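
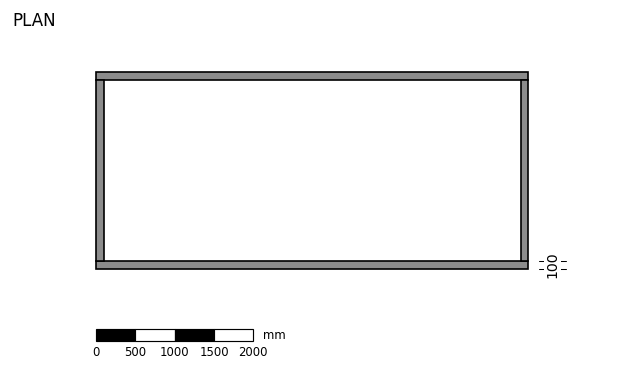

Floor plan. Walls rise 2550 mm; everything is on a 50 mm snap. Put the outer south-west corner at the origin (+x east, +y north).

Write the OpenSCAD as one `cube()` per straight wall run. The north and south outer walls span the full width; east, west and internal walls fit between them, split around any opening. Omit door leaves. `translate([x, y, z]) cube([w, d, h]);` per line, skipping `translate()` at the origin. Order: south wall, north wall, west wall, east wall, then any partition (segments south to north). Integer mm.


cube([5500, 100, 2550]);
translate([0, 2400, 0]) cube([5500, 100, 2550]);
translate([0, 100, 0]) cube([100, 2300, 2550]);
translate([5400, 100, 0]) cube([100, 2300, 2550]);


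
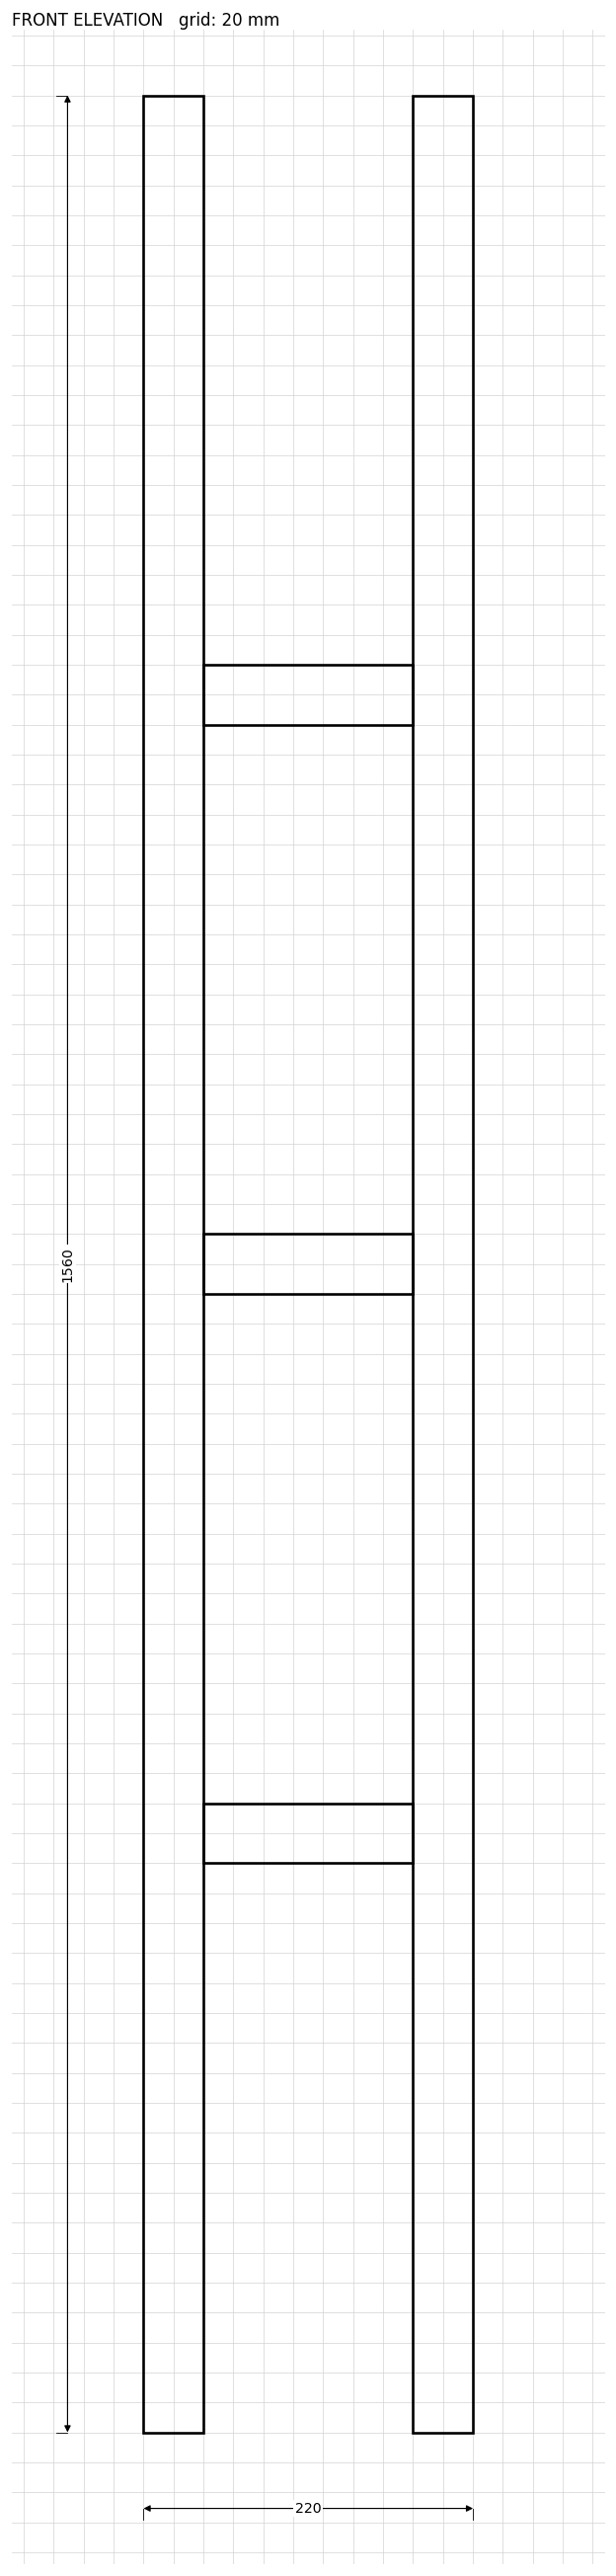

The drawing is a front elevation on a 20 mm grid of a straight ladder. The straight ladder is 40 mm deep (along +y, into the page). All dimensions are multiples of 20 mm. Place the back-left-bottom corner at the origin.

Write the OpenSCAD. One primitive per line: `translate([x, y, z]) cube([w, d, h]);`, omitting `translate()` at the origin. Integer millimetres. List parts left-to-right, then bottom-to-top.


cube([40, 40, 1560]);
translate([40, 0, 380]) cube([140, 40, 40]);
translate([40, 0, 760]) cube([140, 40, 40]);
translate([40, 0, 1140]) cube([140, 40, 40]);
translate([180, 0, 0]) cube([40, 40, 1560]);


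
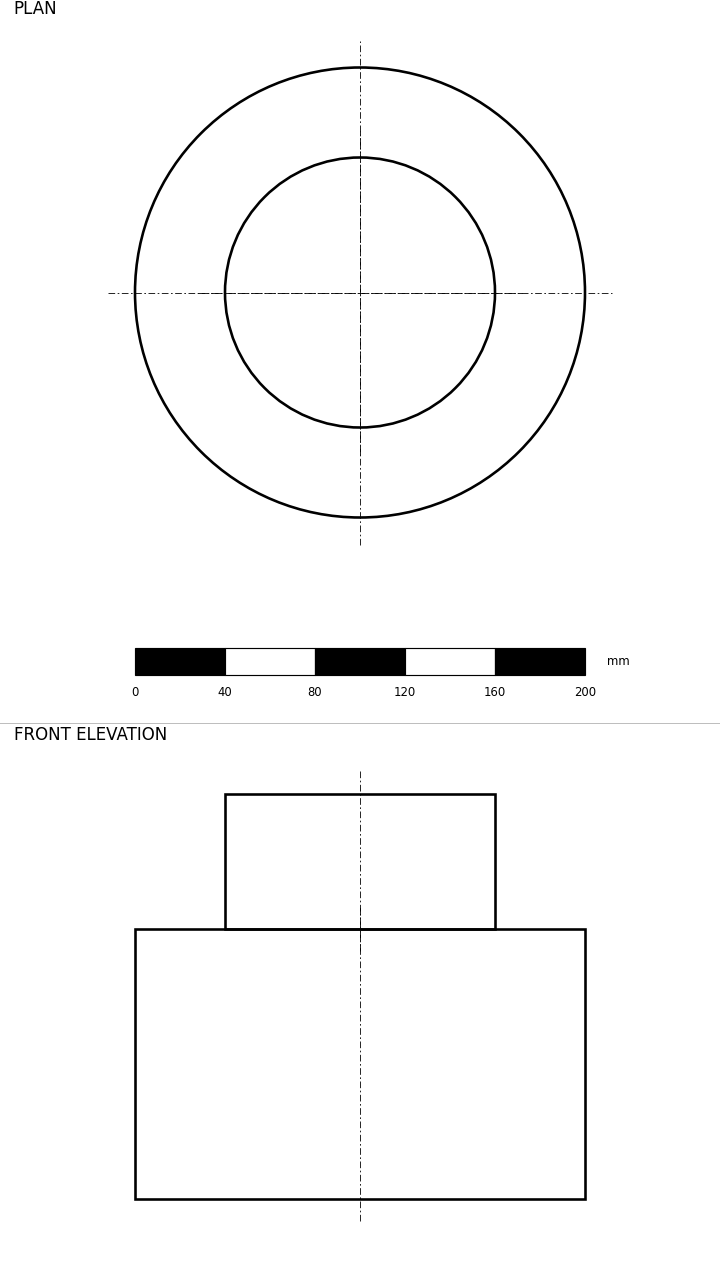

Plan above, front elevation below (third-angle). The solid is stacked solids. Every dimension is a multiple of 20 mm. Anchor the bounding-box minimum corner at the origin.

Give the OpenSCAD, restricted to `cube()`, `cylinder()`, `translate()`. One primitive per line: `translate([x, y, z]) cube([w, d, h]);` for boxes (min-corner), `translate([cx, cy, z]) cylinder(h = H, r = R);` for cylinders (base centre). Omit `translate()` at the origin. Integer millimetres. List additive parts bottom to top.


translate([100, 100, 0]) cylinder(h = 120, r = 100);
translate([100, 100, 120]) cylinder(h = 60, r = 60);


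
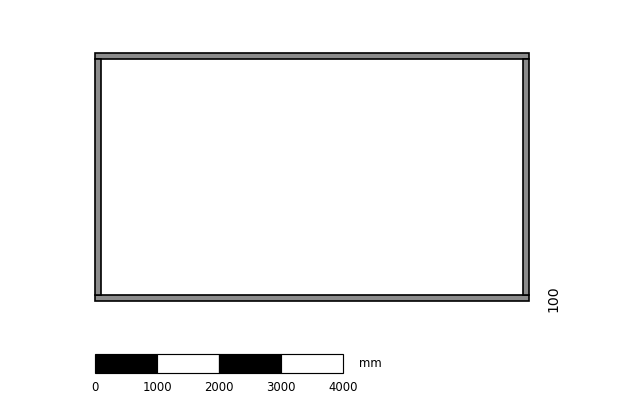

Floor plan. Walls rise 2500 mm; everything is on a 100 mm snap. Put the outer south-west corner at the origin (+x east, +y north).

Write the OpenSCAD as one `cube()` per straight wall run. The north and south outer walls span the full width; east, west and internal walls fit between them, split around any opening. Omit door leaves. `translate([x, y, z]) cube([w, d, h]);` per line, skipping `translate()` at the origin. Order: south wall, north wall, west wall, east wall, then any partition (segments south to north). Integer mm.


cube([7000, 100, 2500]);
translate([0, 3900, 0]) cube([7000, 100, 2500]);
translate([0, 100, 0]) cube([100, 3800, 2500]);
translate([6900, 100, 0]) cube([100, 3800, 2500]);


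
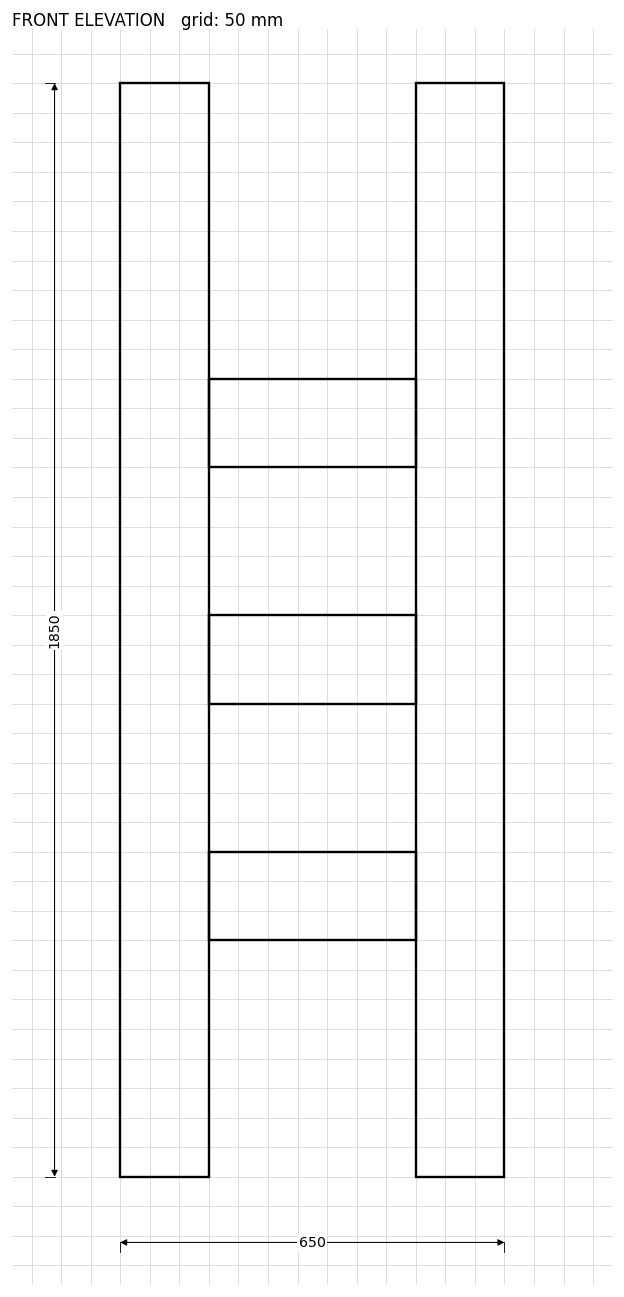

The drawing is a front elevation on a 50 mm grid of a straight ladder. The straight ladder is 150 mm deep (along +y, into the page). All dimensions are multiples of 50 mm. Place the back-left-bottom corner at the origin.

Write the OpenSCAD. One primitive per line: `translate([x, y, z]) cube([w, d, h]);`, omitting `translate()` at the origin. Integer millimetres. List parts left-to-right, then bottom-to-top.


cube([150, 150, 1850]);
translate([150, 0, 400]) cube([350, 150, 150]);
translate([150, 0, 800]) cube([350, 150, 150]);
translate([150, 0, 1200]) cube([350, 150, 150]);
translate([500, 0, 0]) cube([150, 150, 1850]);


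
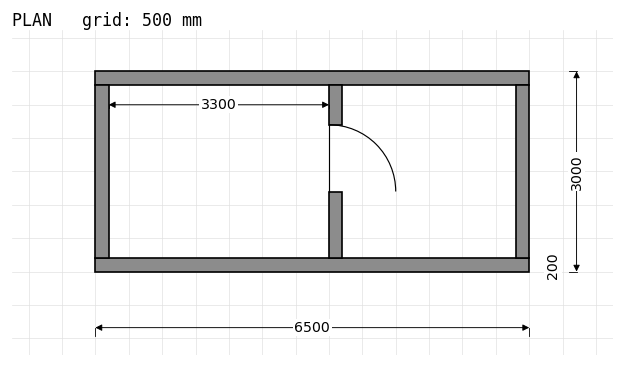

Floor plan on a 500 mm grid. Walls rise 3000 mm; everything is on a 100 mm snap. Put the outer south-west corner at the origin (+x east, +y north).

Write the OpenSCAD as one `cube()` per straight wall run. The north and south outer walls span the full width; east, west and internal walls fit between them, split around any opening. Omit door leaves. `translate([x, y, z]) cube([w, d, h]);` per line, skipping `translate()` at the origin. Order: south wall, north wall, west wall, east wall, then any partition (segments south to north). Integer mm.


cube([6500, 200, 3000]);
translate([0, 2800, 0]) cube([6500, 200, 3000]);
translate([0, 200, 0]) cube([200, 2600, 3000]);
translate([6300, 200, 0]) cube([200, 2600, 3000]);
translate([3500, 200, 0]) cube([200, 1000, 3000]);
translate([3500, 2200, 0]) cube([200, 600, 3000]);


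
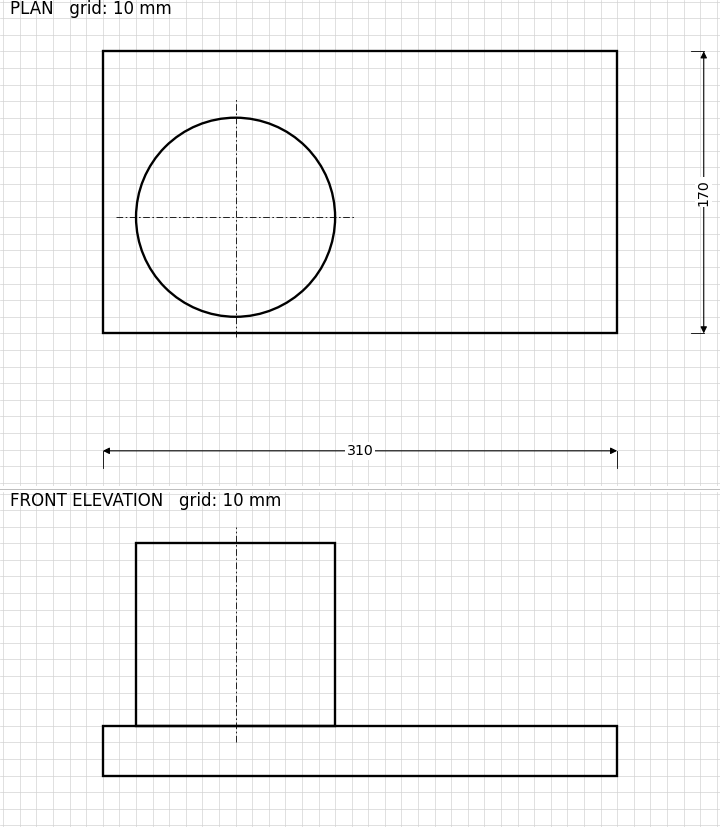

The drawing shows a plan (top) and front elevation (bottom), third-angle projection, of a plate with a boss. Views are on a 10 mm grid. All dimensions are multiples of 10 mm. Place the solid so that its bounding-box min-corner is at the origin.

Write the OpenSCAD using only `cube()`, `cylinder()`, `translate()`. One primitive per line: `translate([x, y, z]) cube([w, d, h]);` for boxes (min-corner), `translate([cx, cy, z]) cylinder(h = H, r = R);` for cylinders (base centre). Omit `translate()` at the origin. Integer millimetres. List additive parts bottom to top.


cube([310, 170, 30]);
translate([80, 70, 30]) cylinder(h = 110, r = 60);


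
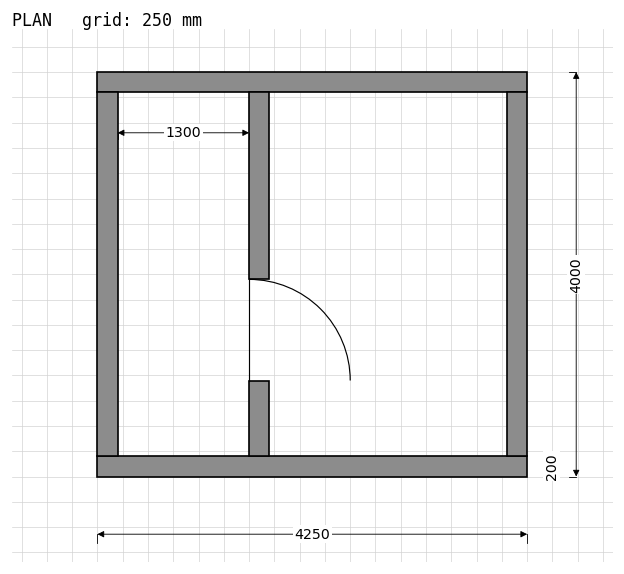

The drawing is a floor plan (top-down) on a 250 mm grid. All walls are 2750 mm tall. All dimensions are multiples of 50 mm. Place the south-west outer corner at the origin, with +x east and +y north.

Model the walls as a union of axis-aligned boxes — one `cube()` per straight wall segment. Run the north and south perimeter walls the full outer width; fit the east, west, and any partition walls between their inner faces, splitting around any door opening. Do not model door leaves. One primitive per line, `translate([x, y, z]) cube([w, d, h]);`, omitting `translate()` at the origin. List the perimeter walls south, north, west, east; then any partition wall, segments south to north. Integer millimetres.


cube([4250, 200, 2750]);
translate([0, 3800, 0]) cube([4250, 200, 2750]);
translate([0, 200, 0]) cube([200, 3600, 2750]);
translate([4050, 200, 0]) cube([200, 3600, 2750]);
translate([1500, 200, 0]) cube([200, 750, 2750]);
translate([1500, 1950, 0]) cube([200, 1850, 2750]);


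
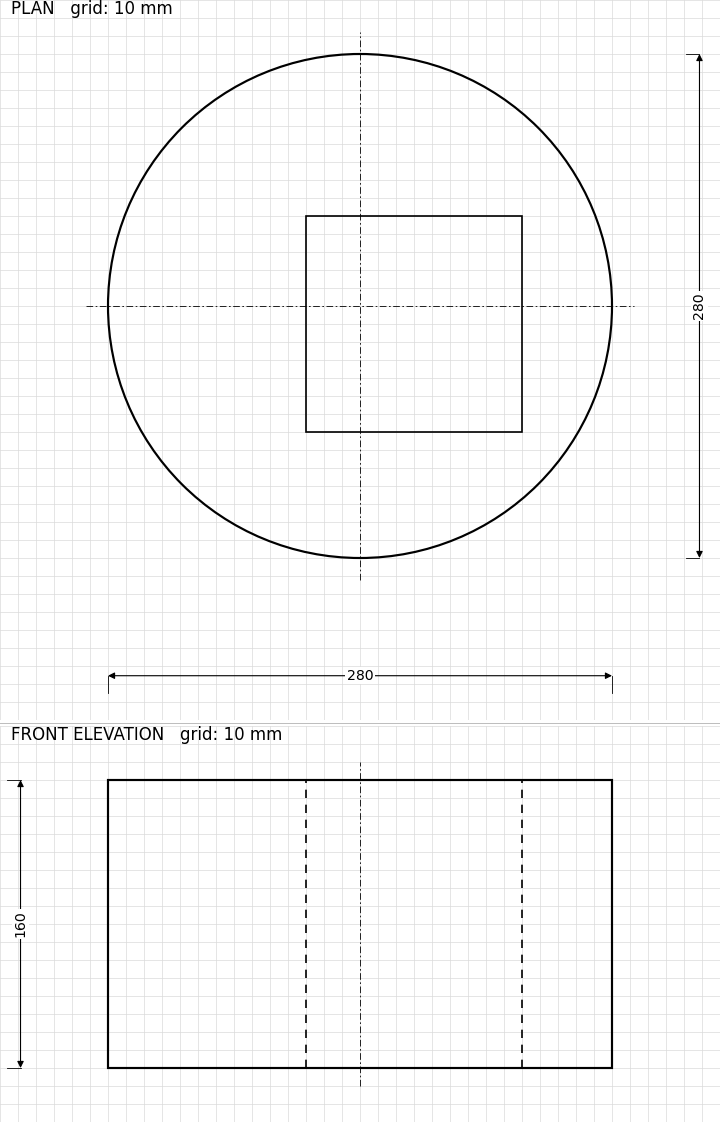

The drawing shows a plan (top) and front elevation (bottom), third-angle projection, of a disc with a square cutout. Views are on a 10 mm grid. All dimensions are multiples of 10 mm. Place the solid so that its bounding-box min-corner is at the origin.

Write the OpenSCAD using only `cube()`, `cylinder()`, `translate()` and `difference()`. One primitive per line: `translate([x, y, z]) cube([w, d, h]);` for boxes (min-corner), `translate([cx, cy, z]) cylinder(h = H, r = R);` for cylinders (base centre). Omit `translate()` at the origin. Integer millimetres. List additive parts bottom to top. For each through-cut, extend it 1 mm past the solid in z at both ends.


difference() {
  translate([140, 140, 0]) cylinder(h = 160, r = 140);
  translate([110, 70, -1]) cube([120, 120, 162]);
}


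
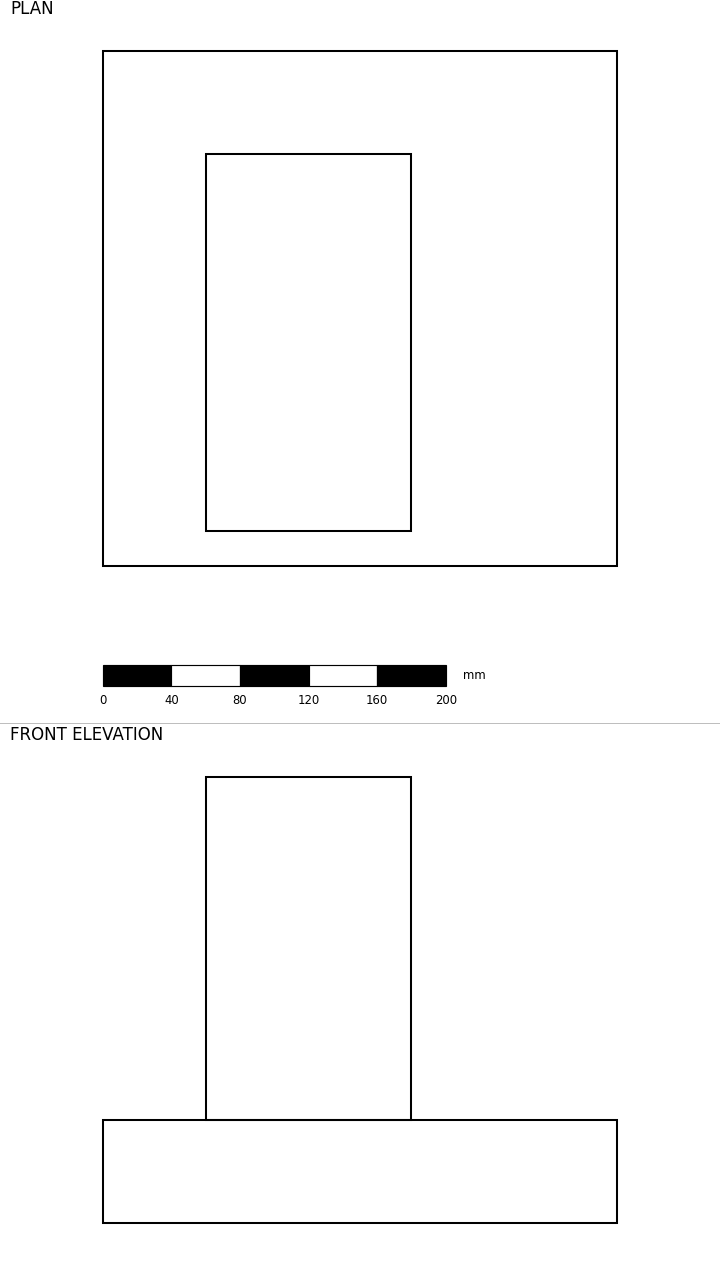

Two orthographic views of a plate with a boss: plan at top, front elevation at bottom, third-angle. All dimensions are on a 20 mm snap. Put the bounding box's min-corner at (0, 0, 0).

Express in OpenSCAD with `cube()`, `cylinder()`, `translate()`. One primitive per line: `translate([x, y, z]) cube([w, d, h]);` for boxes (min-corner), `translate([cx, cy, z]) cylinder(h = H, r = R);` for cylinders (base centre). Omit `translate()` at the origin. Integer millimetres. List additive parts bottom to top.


cube([300, 300, 60]);
translate([60, 20, 60]) cube([120, 220, 200]);


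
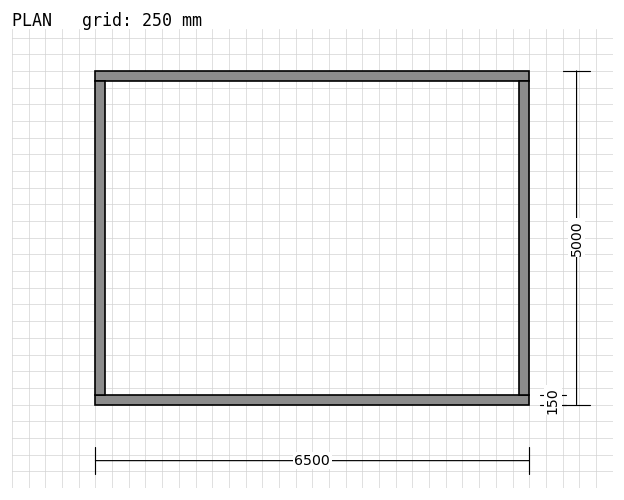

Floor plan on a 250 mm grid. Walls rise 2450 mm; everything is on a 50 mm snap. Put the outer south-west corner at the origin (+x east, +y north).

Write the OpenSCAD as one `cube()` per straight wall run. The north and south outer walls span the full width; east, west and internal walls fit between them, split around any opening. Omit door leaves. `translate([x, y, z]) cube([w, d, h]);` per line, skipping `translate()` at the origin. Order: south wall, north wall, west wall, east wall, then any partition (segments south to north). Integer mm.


cube([6500, 150, 2450]);
translate([0, 4850, 0]) cube([6500, 150, 2450]);
translate([0, 150, 0]) cube([150, 4700, 2450]);
translate([6350, 150, 0]) cube([150, 4700, 2450]);


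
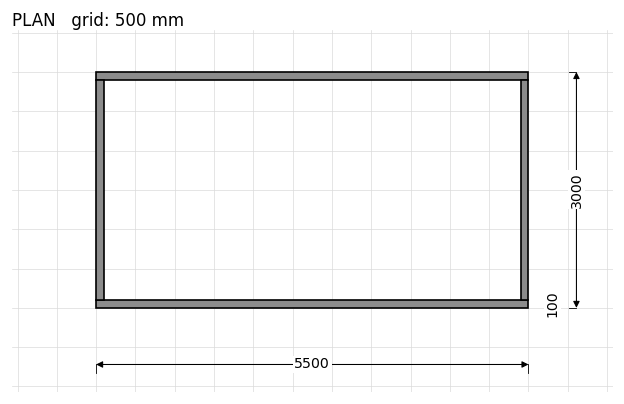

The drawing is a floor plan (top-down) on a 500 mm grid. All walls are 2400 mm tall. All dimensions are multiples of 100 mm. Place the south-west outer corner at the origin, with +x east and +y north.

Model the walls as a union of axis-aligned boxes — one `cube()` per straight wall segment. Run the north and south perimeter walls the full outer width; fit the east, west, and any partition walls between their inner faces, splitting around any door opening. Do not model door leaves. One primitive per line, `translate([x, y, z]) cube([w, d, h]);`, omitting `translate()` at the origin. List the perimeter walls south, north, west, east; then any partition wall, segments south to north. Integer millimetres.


cube([5500, 100, 2400]);
translate([0, 2900, 0]) cube([5500, 100, 2400]);
translate([0, 100, 0]) cube([100, 2800, 2400]);
translate([5400, 100, 0]) cube([100, 2800, 2400]);


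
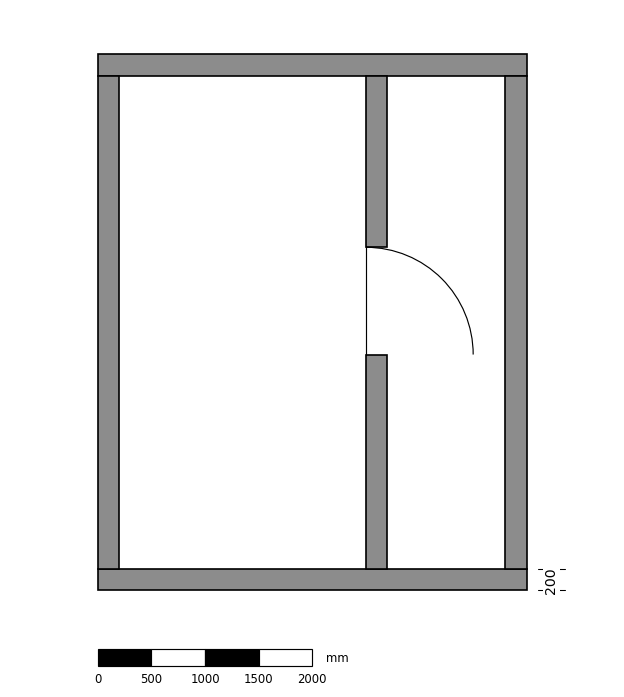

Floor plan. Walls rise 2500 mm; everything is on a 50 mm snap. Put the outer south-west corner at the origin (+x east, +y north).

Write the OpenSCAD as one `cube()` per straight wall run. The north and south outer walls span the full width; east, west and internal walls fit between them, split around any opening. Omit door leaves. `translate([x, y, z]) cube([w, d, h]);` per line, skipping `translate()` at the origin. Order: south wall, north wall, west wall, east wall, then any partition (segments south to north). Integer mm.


cube([4000, 200, 2500]);
translate([0, 4800, 0]) cube([4000, 200, 2500]);
translate([0, 200, 0]) cube([200, 4600, 2500]);
translate([3800, 200, 0]) cube([200, 4600, 2500]);
translate([2500, 200, 0]) cube([200, 2000, 2500]);
translate([2500, 3200, 0]) cube([200, 1600, 2500]);


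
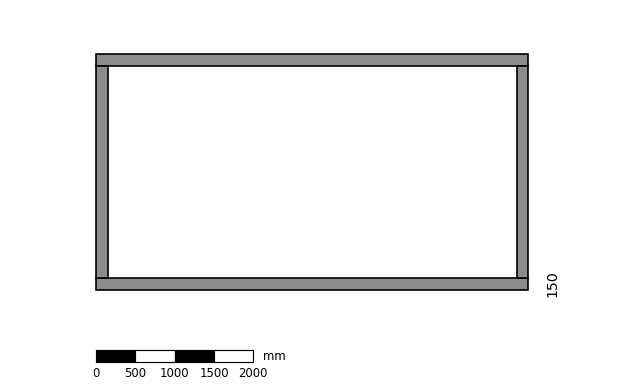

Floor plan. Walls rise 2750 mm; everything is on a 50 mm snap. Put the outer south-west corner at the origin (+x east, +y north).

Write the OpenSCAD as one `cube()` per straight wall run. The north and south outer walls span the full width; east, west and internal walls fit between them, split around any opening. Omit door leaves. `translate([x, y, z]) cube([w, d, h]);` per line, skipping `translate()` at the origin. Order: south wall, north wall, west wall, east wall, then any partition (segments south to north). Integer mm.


cube([5500, 150, 2750]);
translate([0, 2850, 0]) cube([5500, 150, 2750]);
translate([0, 150, 0]) cube([150, 2700, 2750]);
translate([5350, 150, 0]) cube([150, 2700, 2750]);


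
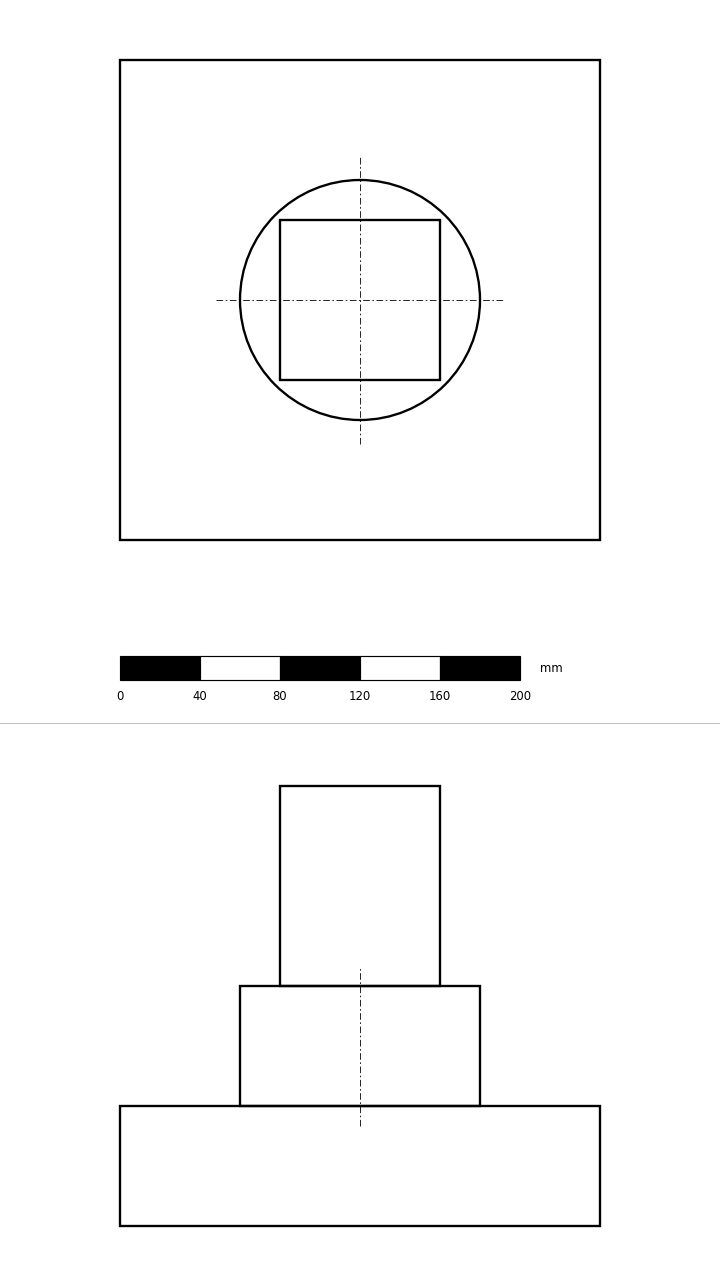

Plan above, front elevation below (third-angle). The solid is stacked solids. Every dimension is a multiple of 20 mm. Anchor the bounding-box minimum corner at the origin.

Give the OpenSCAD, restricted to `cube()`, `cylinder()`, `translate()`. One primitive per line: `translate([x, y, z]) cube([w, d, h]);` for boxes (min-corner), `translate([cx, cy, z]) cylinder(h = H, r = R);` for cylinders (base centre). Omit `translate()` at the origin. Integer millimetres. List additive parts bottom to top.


cube([240, 240, 60]);
translate([120, 120, 60]) cylinder(h = 60, r = 60);
translate([80, 80, 120]) cube([80, 80, 100]);


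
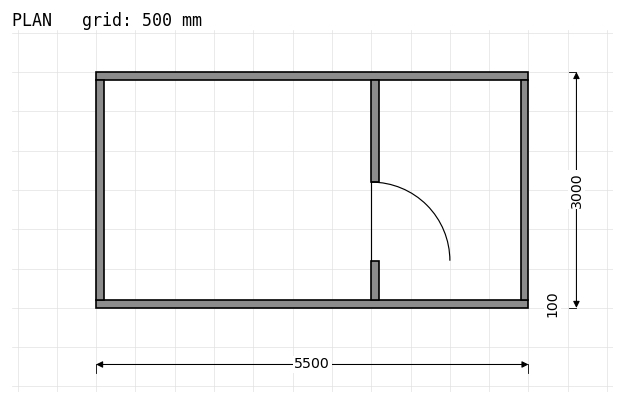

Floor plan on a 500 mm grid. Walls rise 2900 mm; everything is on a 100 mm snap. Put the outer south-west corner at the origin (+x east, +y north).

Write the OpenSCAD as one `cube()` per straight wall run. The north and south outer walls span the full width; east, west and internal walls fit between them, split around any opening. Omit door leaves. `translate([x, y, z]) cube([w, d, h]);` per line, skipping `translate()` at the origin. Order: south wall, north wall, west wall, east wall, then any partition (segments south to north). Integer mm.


cube([5500, 100, 2900]);
translate([0, 2900, 0]) cube([5500, 100, 2900]);
translate([0, 100, 0]) cube([100, 2800, 2900]);
translate([5400, 100, 0]) cube([100, 2800, 2900]);
translate([3500, 100, 0]) cube([100, 500, 2900]);
translate([3500, 1600, 0]) cube([100, 1300, 2900]);


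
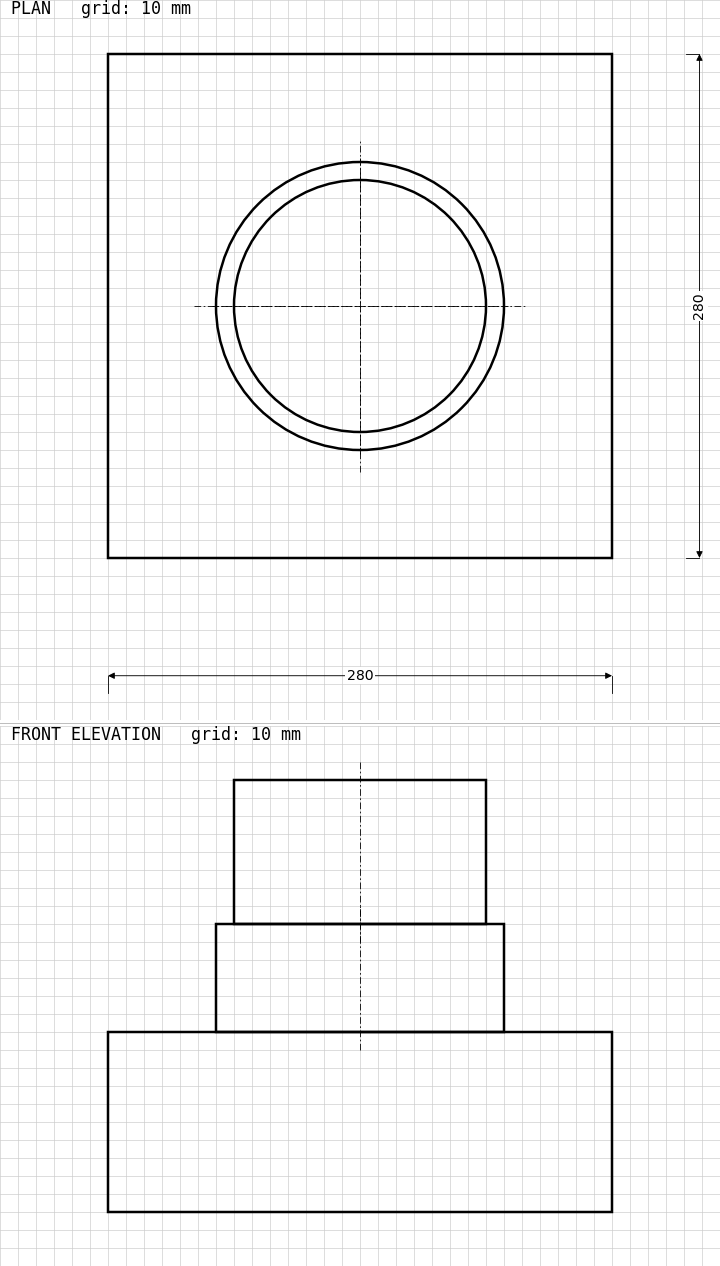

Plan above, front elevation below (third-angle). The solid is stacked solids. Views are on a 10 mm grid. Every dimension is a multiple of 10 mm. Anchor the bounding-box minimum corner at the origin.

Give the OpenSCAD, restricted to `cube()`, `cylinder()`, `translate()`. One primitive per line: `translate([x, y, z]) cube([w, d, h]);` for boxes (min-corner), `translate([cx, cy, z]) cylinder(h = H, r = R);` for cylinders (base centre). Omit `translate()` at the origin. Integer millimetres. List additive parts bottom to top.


cube([280, 280, 100]);
translate([140, 140, 100]) cylinder(h = 60, r = 80);
translate([140, 140, 160]) cylinder(h = 80, r = 70);


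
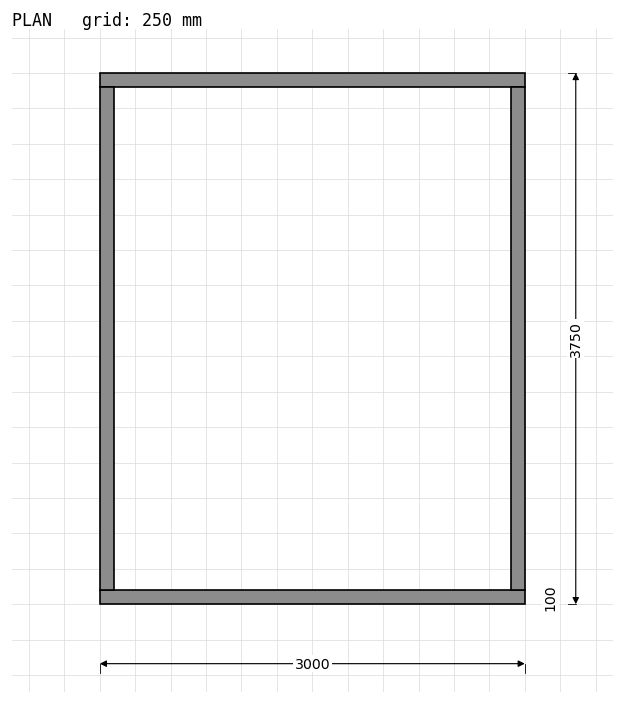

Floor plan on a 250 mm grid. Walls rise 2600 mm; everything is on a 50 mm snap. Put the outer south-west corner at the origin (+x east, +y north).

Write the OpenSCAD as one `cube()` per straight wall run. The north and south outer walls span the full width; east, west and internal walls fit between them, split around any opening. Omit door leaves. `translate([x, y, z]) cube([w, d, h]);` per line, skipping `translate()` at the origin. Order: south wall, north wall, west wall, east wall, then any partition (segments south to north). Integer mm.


cube([3000, 100, 2600]);
translate([0, 3650, 0]) cube([3000, 100, 2600]);
translate([0, 100, 0]) cube([100, 3550, 2600]);
translate([2900, 100, 0]) cube([100, 3550, 2600]);


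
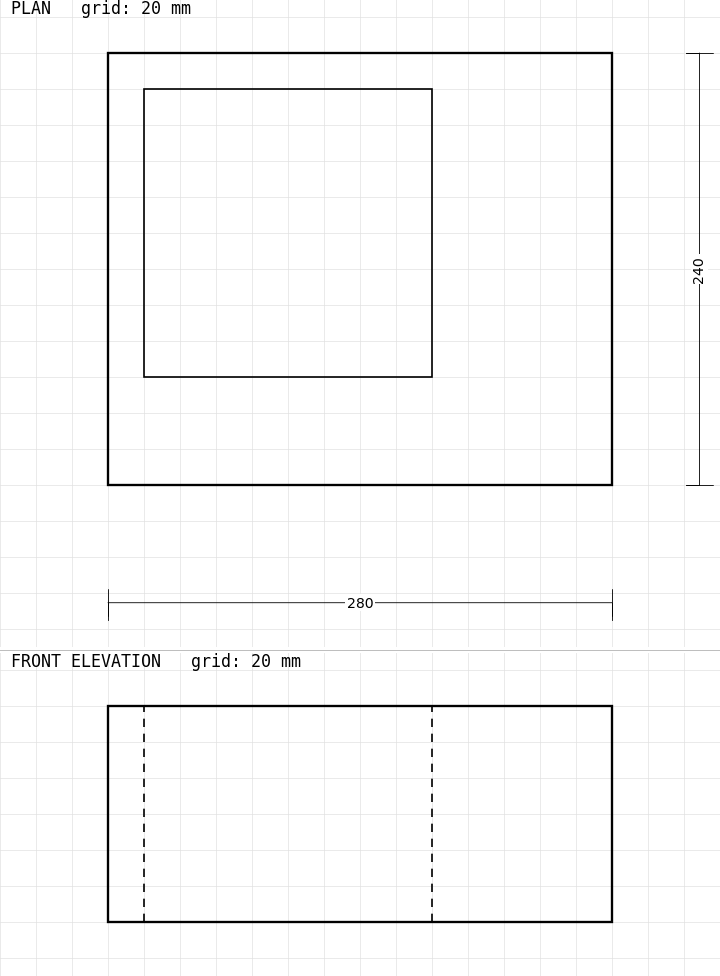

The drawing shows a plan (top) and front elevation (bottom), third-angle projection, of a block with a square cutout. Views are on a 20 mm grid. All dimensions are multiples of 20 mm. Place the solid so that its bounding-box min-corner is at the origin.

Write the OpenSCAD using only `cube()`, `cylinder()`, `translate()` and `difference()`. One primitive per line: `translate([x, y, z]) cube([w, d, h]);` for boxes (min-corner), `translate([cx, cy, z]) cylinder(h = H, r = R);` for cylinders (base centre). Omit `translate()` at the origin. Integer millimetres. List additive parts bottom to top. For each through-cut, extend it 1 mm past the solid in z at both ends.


difference() {
  cube([280, 240, 120]);
  translate([20, 60, -1]) cube([160, 160, 122]);
}


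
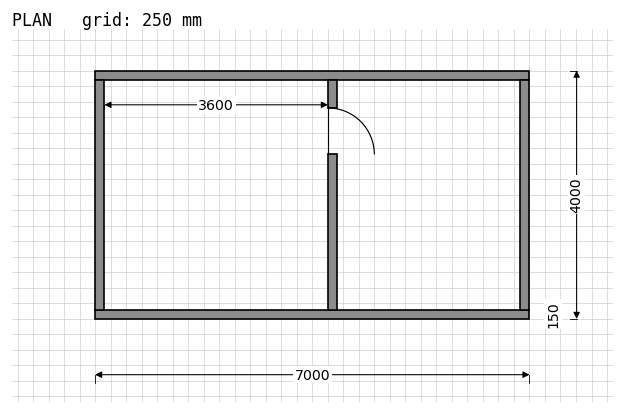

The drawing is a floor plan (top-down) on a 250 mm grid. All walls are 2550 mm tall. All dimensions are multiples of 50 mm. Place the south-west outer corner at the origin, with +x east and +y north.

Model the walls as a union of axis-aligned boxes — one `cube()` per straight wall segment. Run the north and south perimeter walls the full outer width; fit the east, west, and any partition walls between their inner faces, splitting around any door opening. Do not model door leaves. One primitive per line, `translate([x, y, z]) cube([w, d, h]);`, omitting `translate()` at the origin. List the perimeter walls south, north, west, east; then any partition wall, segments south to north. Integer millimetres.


cube([7000, 150, 2550]);
translate([0, 3850, 0]) cube([7000, 150, 2550]);
translate([0, 150, 0]) cube([150, 3700, 2550]);
translate([6850, 150, 0]) cube([150, 3700, 2550]);
translate([3750, 150, 0]) cube([150, 2500, 2550]);
translate([3750, 3400, 0]) cube([150, 450, 2550]);


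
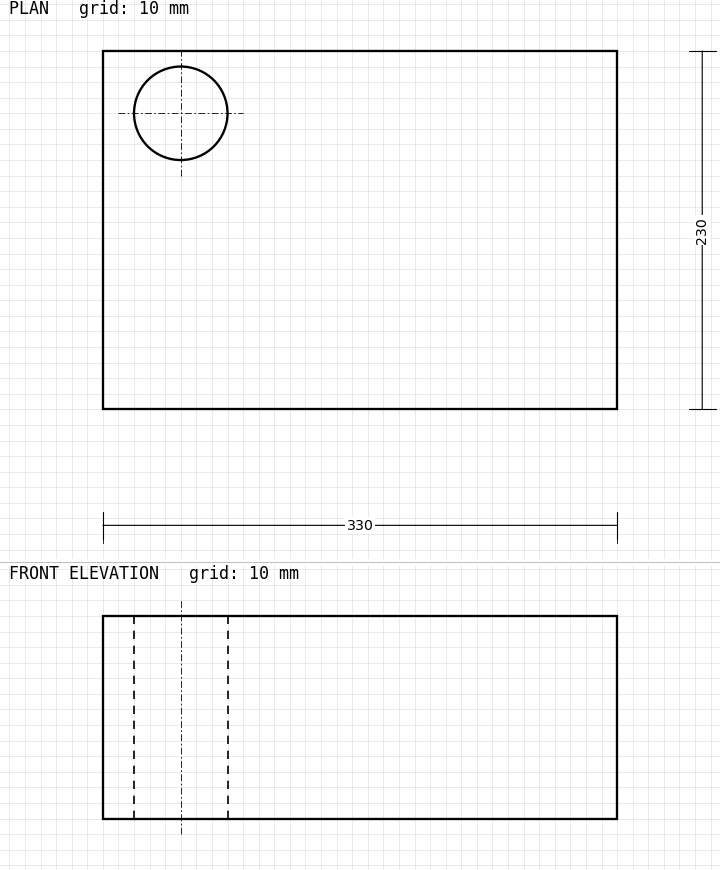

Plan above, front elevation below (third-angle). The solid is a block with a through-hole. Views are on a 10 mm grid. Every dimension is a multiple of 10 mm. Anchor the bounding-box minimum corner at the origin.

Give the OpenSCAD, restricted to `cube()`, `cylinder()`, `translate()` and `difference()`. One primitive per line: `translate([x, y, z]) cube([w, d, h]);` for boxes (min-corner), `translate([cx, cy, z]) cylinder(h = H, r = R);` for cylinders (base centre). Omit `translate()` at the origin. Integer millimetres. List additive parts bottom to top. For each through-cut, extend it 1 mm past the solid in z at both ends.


difference() {
  cube([330, 230, 130]);
  translate([50, 190, -1]) cylinder(h = 132, r = 30);
}


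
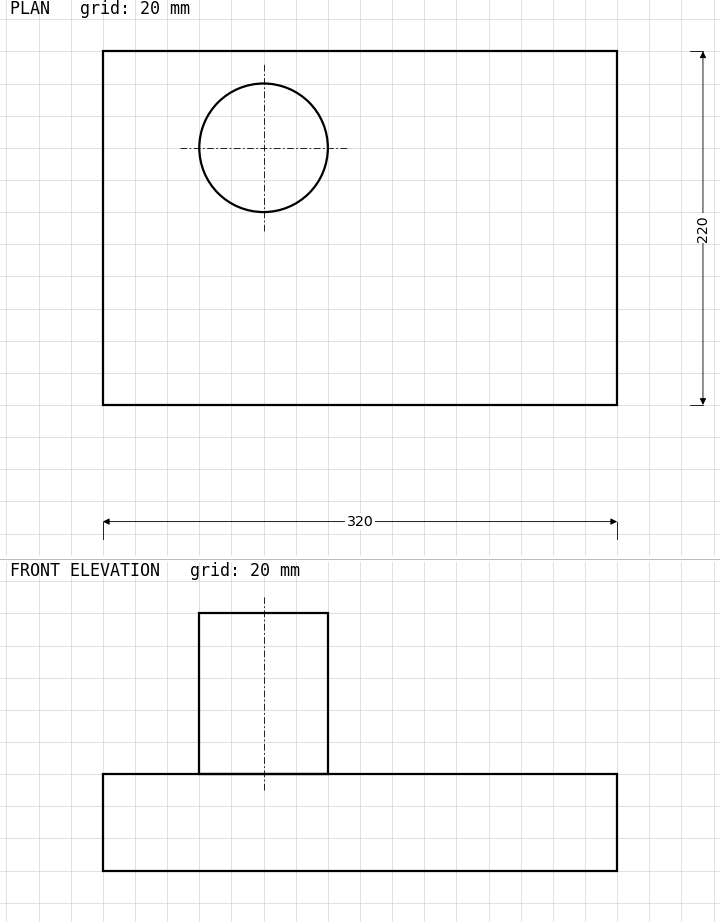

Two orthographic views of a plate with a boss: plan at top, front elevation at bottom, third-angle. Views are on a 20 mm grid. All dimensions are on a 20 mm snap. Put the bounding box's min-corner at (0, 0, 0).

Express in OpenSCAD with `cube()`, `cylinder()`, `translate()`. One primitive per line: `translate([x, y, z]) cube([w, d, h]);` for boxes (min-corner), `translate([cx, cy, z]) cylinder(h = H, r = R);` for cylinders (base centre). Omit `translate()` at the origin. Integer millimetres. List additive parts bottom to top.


cube([320, 220, 60]);
translate([100, 160, 60]) cylinder(h = 100, r = 40);


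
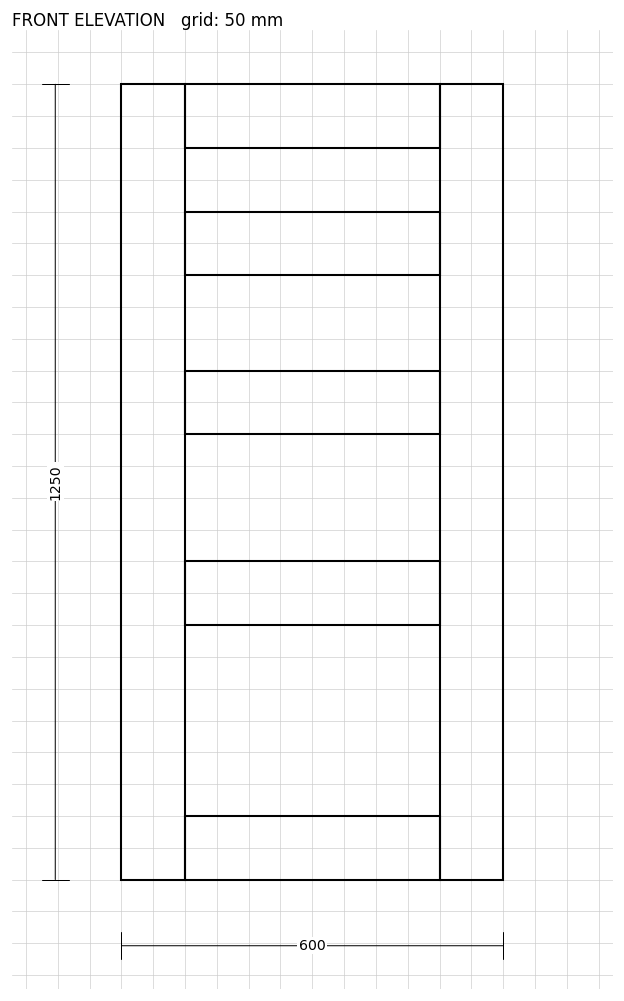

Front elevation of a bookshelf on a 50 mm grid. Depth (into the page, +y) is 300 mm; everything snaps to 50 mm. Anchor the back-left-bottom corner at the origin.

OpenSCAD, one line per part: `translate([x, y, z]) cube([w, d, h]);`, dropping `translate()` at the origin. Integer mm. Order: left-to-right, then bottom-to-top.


cube([100, 300, 1250]);
translate([100, 0, 0]) cube([400, 300, 100]);
translate([100, 0, 400]) cube([400, 300, 100]);
translate([100, 0, 700]) cube([400, 300, 100]);
translate([100, 0, 950]) cube([400, 300, 100]);
translate([100, 0, 1150]) cube([400, 300, 100]);
translate([500, 0, 0]) cube([100, 300, 1250]);


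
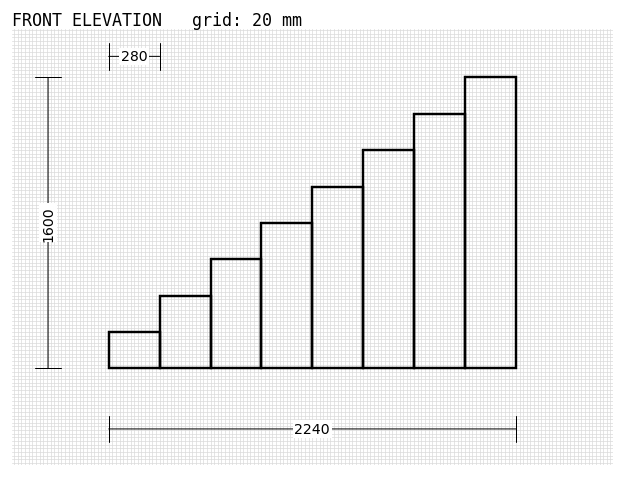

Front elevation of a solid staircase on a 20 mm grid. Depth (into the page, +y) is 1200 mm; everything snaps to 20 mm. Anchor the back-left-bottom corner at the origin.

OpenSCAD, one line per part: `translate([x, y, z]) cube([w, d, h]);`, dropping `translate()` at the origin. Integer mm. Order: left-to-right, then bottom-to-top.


cube([280, 1200, 200]);
translate([280, 0, 0]) cube([280, 1200, 400]);
translate([560, 0, 0]) cube([280, 1200, 600]);
translate([840, 0, 0]) cube([280, 1200, 800]);
translate([1120, 0, 0]) cube([280, 1200, 1000]);
translate([1400, 0, 0]) cube([280, 1200, 1200]);
translate([1680, 0, 0]) cube([280, 1200, 1400]);
translate([1960, 0, 0]) cube([280, 1200, 1600]);


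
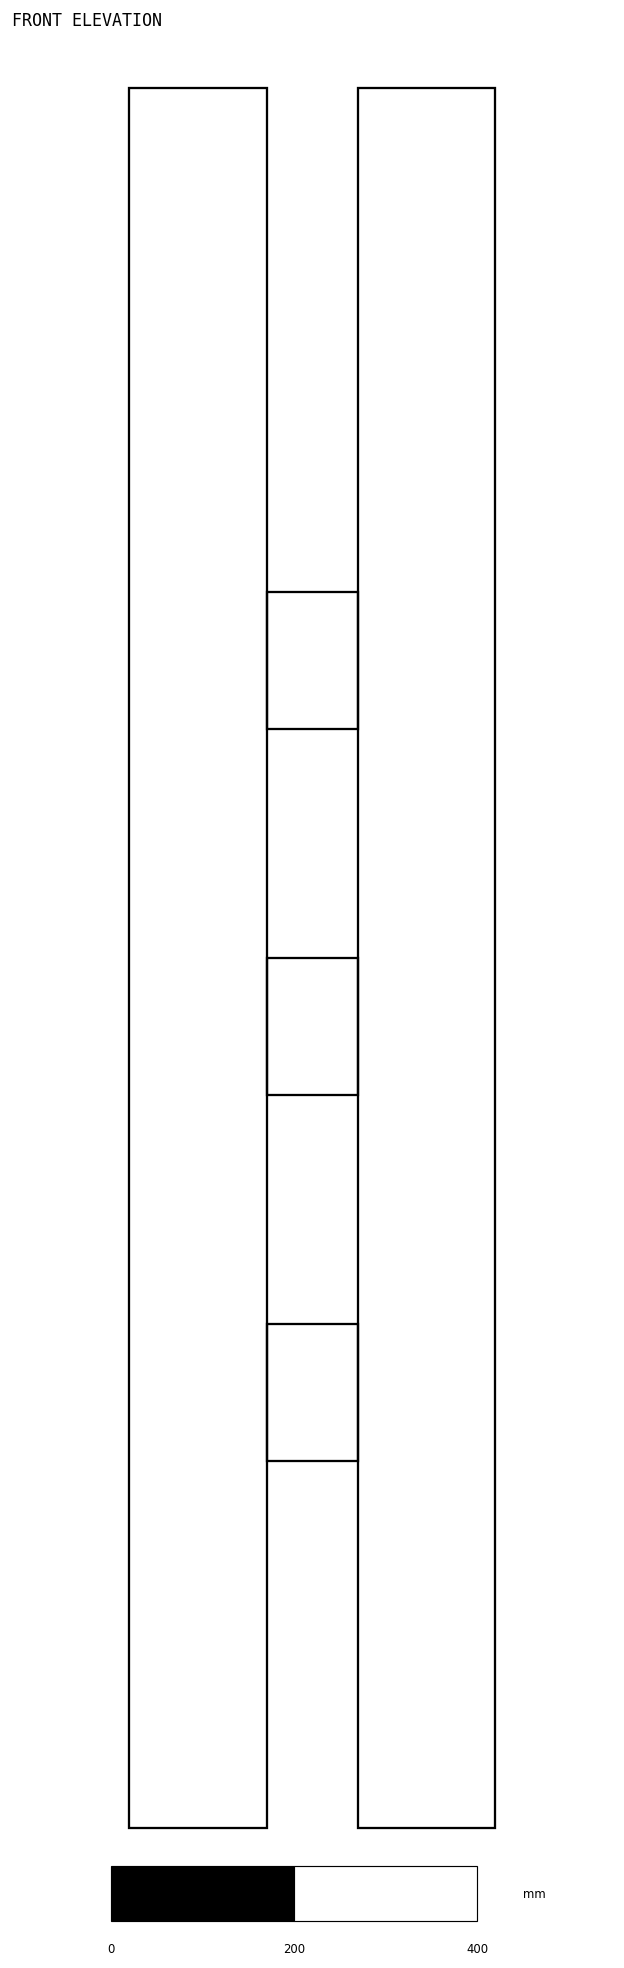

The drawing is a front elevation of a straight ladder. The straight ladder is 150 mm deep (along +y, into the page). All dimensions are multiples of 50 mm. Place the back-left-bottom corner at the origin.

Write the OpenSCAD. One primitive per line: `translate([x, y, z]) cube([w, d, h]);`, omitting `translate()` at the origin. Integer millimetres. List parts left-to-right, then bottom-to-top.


cube([150, 150, 1900]);
translate([150, 0, 400]) cube([100, 150, 150]);
translate([150, 0, 800]) cube([100, 150, 150]);
translate([150, 0, 1200]) cube([100, 150, 150]);
translate([250, 0, 0]) cube([150, 150, 1900]);


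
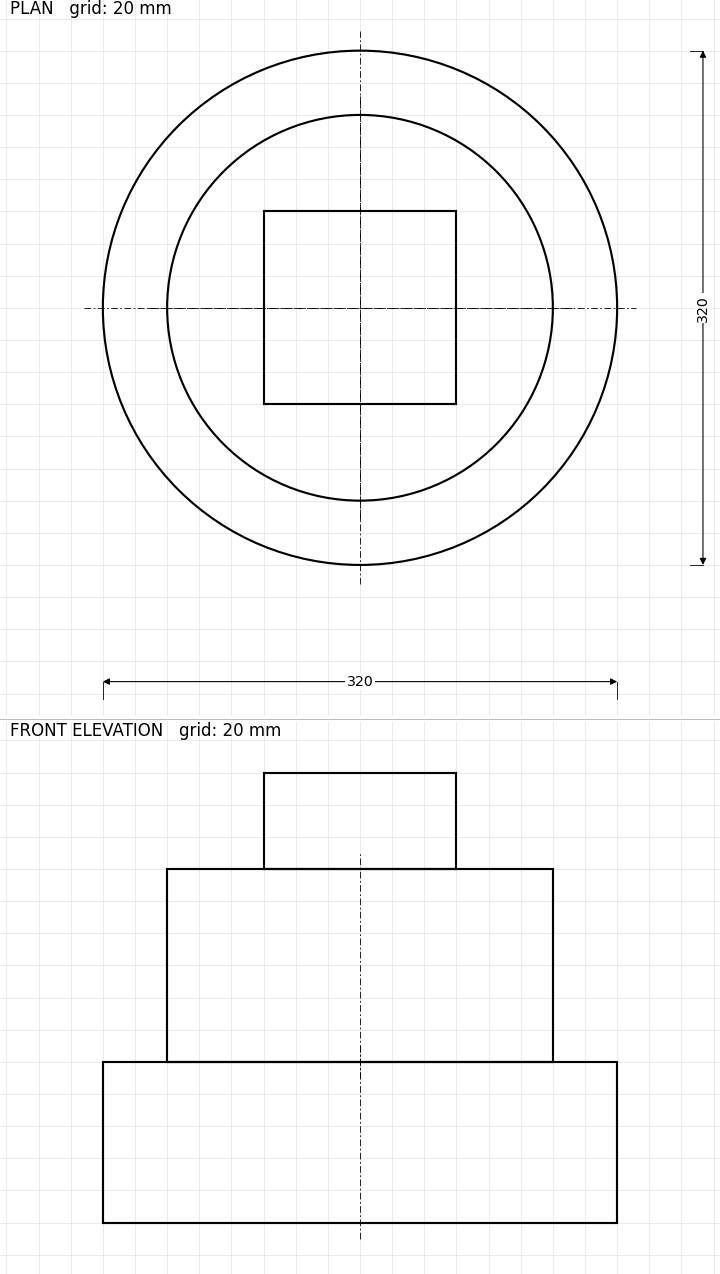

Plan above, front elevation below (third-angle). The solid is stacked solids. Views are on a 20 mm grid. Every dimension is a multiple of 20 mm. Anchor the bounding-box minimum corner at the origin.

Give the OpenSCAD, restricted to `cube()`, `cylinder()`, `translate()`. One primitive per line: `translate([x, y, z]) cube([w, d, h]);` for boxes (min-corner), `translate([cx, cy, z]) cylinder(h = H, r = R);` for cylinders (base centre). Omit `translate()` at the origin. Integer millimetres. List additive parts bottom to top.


translate([160, 160, 0]) cylinder(h = 100, r = 160);
translate([160, 160, 100]) cylinder(h = 120, r = 120);
translate([100, 100, 220]) cube([120, 120, 60]);


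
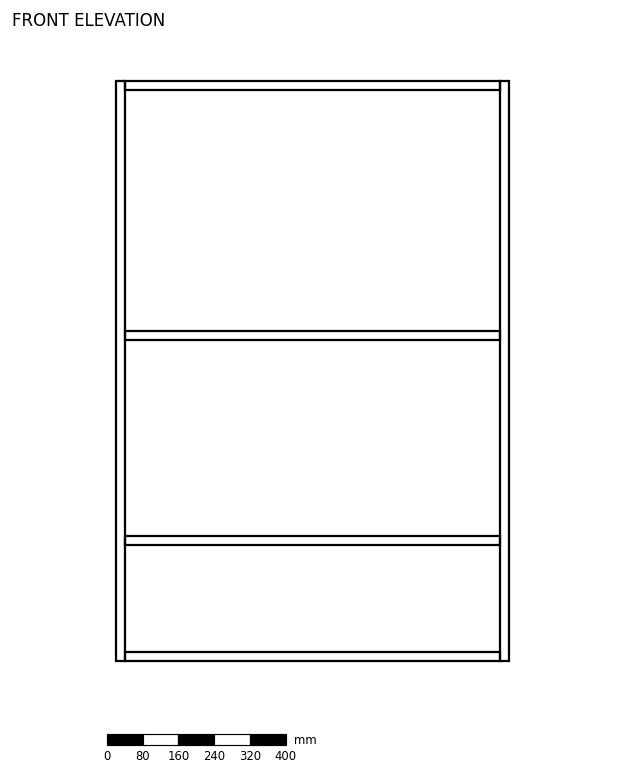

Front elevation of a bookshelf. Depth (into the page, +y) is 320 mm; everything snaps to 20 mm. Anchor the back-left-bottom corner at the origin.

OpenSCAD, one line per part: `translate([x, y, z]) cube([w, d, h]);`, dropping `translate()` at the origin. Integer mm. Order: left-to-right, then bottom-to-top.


cube([20, 320, 1300]);
translate([20, 0, 0]) cube([840, 320, 20]);
translate([20, 0, 260]) cube([840, 320, 20]);
translate([20, 0, 720]) cube([840, 320, 20]);
translate([20, 0, 1280]) cube([840, 320, 20]);
translate([860, 0, 0]) cube([20, 320, 1300]);


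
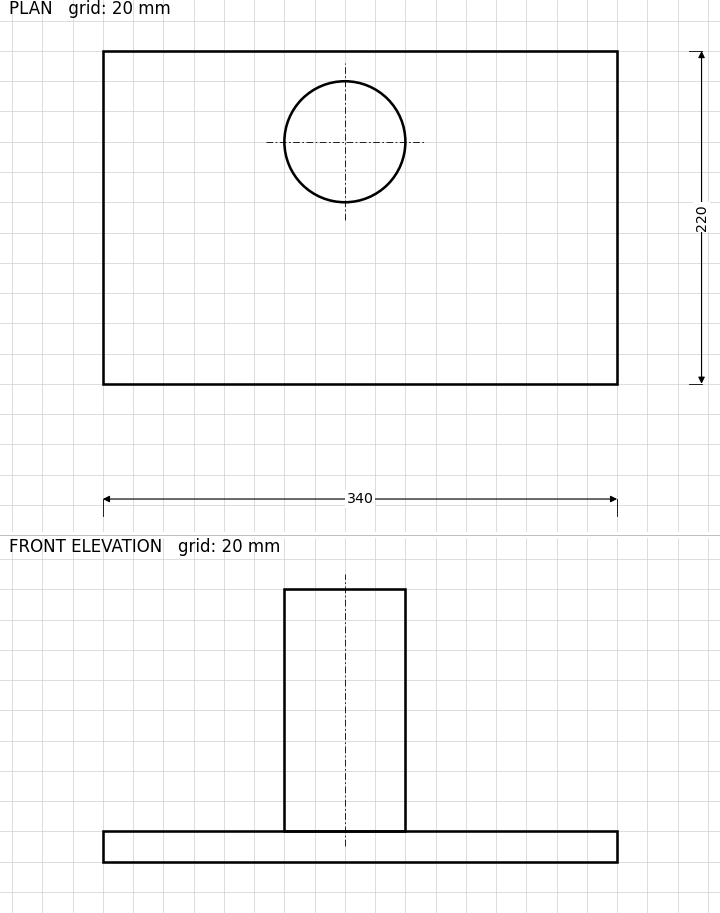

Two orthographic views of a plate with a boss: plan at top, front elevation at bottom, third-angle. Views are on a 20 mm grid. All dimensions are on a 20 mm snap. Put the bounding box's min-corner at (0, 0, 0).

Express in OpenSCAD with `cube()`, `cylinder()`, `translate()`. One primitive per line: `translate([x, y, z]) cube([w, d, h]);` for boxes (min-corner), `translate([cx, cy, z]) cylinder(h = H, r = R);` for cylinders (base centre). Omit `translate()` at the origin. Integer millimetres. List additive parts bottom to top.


cube([340, 220, 20]);
translate([160, 160, 20]) cylinder(h = 160, r = 40);


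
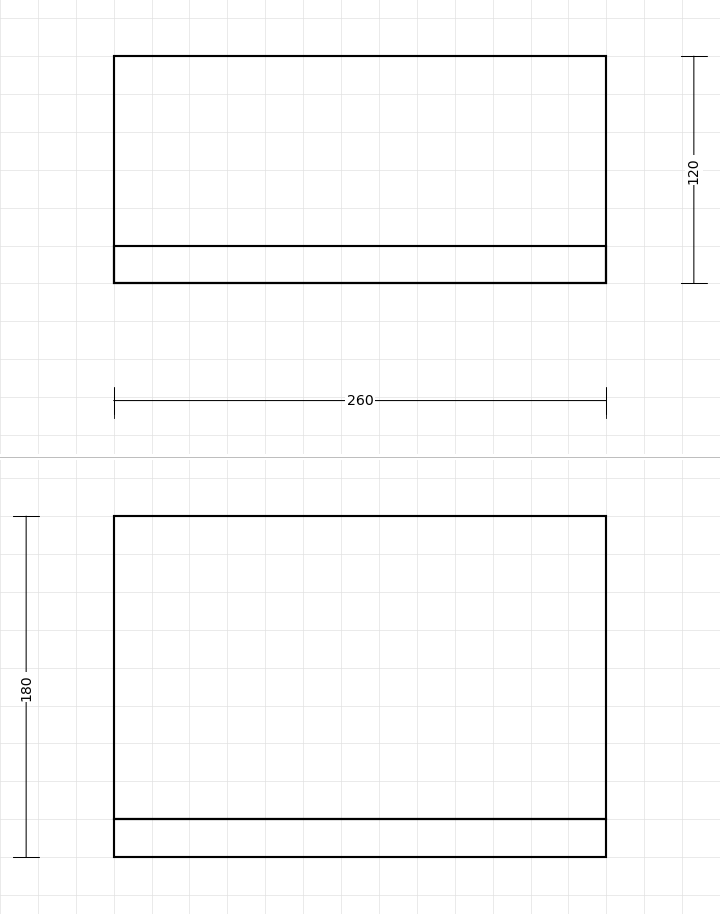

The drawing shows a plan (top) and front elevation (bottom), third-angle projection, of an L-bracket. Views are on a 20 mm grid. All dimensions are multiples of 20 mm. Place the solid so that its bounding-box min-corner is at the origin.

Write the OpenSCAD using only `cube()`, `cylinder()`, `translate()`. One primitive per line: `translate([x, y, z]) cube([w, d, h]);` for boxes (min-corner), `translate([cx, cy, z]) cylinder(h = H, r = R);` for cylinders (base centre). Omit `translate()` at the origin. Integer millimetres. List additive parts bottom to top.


cube([260, 120, 20]);
translate([0, 0, 20]) cube([260, 20, 160]);


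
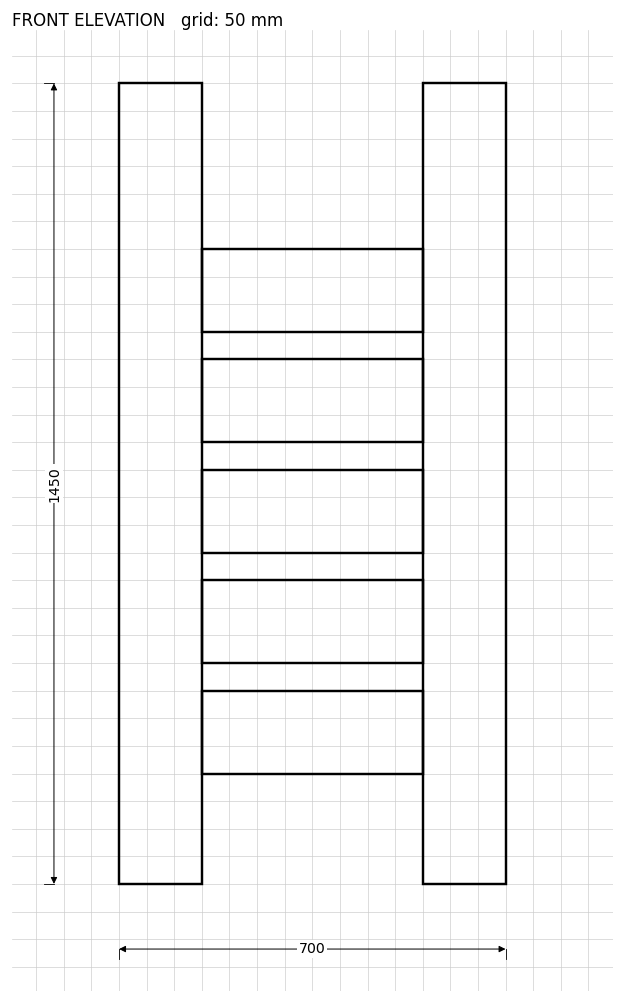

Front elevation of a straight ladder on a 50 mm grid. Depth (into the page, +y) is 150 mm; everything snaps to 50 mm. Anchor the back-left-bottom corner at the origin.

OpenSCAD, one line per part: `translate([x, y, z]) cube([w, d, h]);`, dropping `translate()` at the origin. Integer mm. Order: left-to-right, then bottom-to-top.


cube([150, 150, 1450]);
translate([150, 0, 200]) cube([400, 150, 150]);
translate([150, 0, 400]) cube([400, 150, 150]);
translate([150, 0, 600]) cube([400, 150, 150]);
translate([150, 0, 800]) cube([400, 150, 150]);
translate([150, 0, 1000]) cube([400, 150, 150]);
translate([550, 0, 0]) cube([150, 150, 1450]);


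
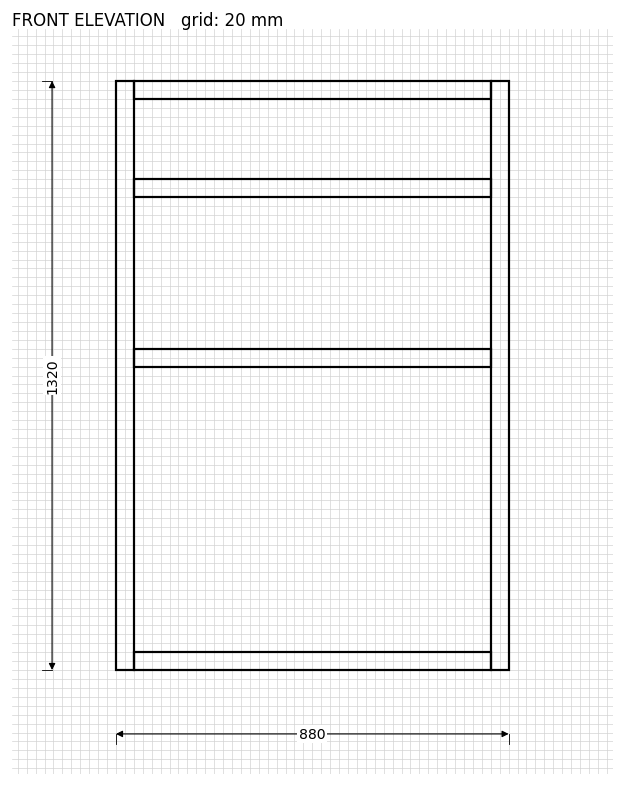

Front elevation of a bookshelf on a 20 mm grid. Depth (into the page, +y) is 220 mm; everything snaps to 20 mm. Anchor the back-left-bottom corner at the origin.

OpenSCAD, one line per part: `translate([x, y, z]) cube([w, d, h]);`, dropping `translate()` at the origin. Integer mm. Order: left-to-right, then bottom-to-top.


cube([40, 220, 1320]);
translate([40, 0, 0]) cube([800, 220, 40]);
translate([40, 0, 680]) cube([800, 220, 40]);
translate([40, 0, 1060]) cube([800, 220, 40]);
translate([40, 0, 1280]) cube([800, 220, 40]);
translate([840, 0, 0]) cube([40, 220, 1320]);


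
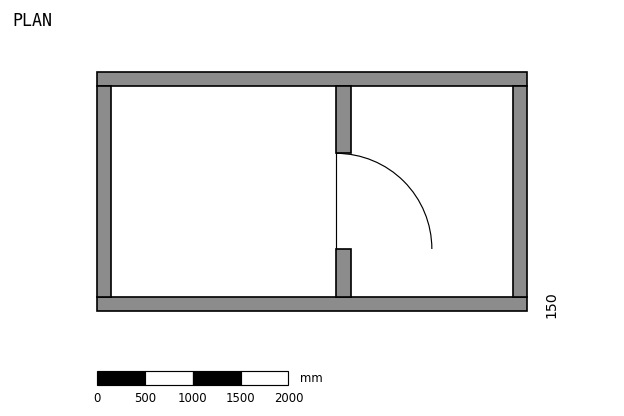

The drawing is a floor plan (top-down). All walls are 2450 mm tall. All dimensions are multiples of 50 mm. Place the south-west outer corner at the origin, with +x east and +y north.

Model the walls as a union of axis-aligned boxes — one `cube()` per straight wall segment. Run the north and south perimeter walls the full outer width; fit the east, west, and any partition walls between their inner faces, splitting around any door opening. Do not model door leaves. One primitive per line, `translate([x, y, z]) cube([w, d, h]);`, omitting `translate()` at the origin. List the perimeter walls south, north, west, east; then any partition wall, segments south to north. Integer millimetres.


cube([4500, 150, 2450]);
translate([0, 2350, 0]) cube([4500, 150, 2450]);
translate([0, 150, 0]) cube([150, 2200, 2450]);
translate([4350, 150, 0]) cube([150, 2200, 2450]);
translate([2500, 150, 0]) cube([150, 500, 2450]);
translate([2500, 1650, 0]) cube([150, 700, 2450]);


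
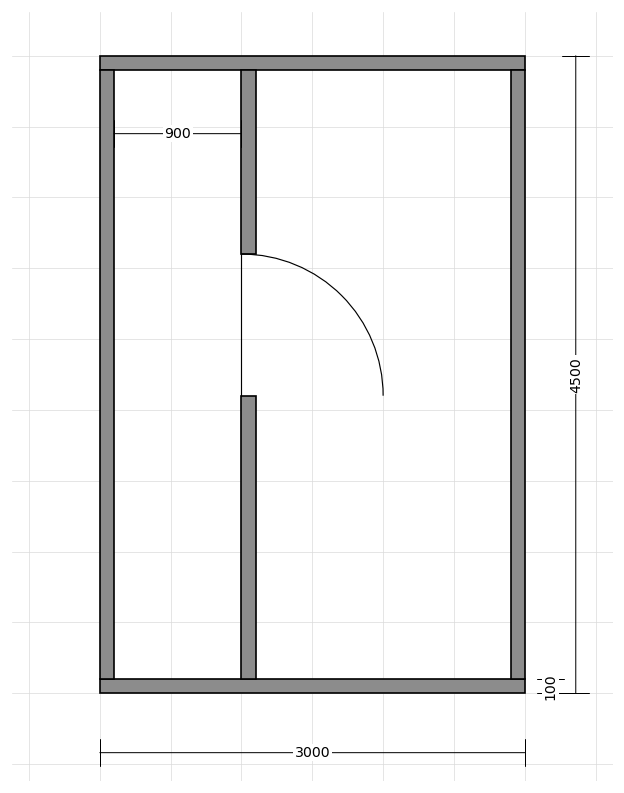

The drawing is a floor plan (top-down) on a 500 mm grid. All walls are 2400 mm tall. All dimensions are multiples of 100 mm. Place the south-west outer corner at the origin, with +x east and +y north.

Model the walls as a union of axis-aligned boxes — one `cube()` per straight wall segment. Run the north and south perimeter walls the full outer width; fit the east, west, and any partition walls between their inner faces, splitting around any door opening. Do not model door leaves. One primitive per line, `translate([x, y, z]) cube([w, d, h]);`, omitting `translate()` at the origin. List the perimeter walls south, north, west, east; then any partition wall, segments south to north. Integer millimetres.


cube([3000, 100, 2400]);
translate([0, 4400, 0]) cube([3000, 100, 2400]);
translate([0, 100, 0]) cube([100, 4300, 2400]);
translate([2900, 100, 0]) cube([100, 4300, 2400]);
translate([1000, 100, 0]) cube([100, 2000, 2400]);
translate([1000, 3100, 0]) cube([100, 1300, 2400]);


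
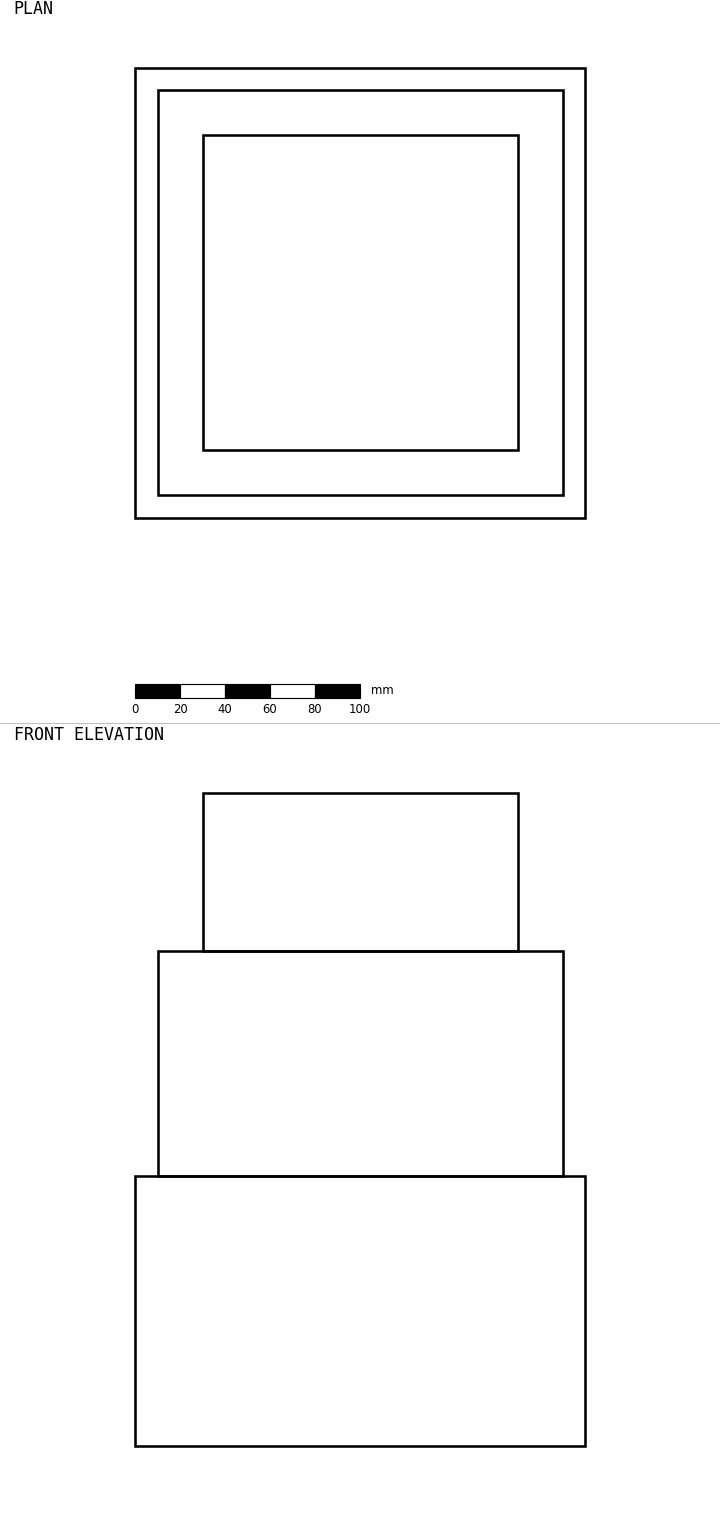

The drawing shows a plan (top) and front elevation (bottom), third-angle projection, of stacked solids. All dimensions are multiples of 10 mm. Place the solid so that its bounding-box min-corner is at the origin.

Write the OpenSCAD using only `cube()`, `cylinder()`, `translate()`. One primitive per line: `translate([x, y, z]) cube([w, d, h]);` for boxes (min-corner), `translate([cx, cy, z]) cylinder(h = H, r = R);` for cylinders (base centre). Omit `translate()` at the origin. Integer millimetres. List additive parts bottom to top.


cube([200, 200, 120]);
translate([10, 10, 120]) cube([180, 180, 100]);
translate([30, 30, 220]) cube([140, 140, 70]);


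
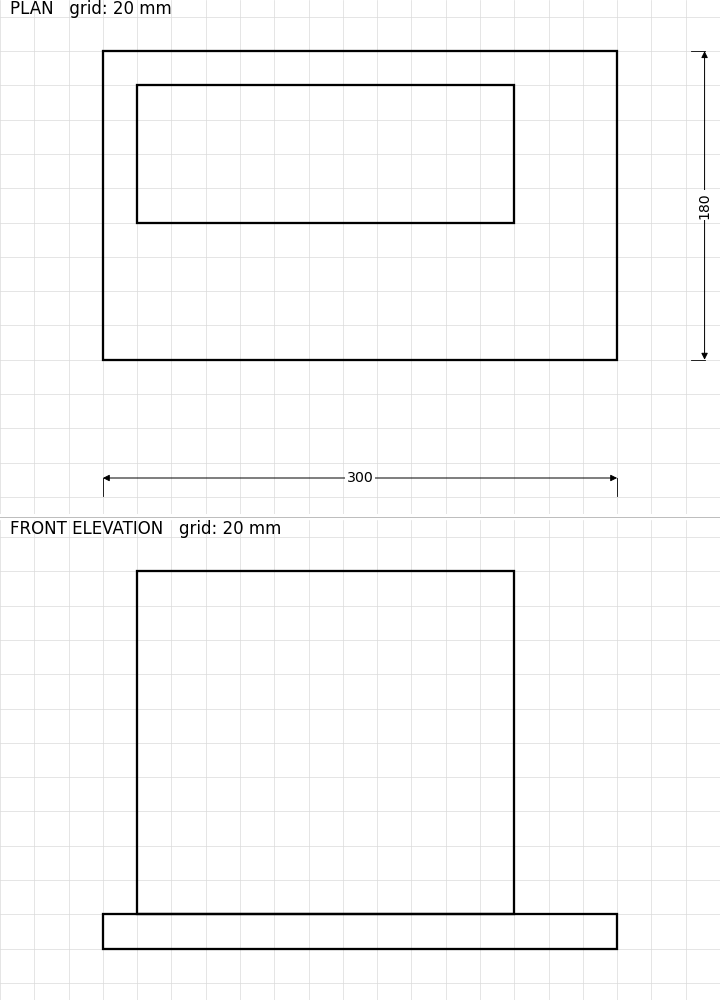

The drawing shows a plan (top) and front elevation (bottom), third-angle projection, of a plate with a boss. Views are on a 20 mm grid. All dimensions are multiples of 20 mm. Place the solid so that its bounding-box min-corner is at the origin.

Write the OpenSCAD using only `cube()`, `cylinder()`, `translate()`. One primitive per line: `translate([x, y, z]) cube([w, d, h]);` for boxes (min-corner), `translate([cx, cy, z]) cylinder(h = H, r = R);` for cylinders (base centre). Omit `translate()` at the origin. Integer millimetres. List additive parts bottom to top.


cube([300, 180, 20]);
translate([20, 80, 20]) cube([220, 80, 200]);


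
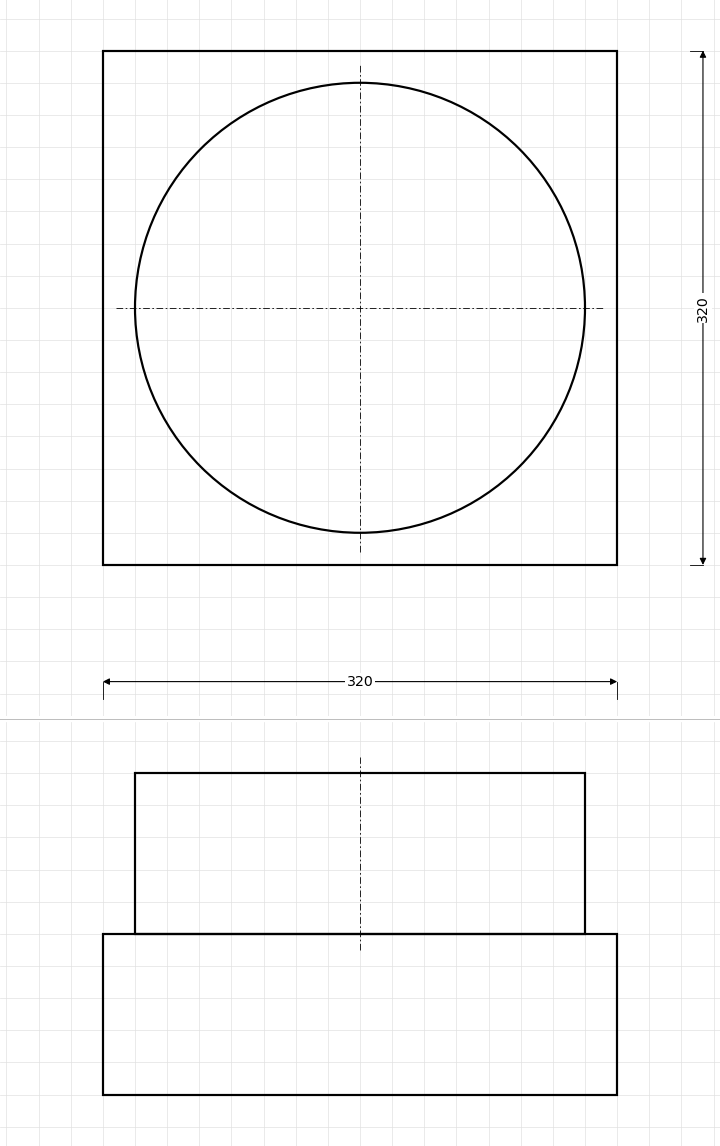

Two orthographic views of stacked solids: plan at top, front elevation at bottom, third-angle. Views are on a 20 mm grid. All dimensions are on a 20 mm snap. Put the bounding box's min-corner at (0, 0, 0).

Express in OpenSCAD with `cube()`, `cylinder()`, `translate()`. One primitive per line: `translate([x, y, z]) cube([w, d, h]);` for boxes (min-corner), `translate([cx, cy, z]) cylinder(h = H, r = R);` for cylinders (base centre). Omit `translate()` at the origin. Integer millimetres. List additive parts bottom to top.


cube([320, 320, 100]);
translate([160, 160, 100]) cylinder(h = 100, r = 140);
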